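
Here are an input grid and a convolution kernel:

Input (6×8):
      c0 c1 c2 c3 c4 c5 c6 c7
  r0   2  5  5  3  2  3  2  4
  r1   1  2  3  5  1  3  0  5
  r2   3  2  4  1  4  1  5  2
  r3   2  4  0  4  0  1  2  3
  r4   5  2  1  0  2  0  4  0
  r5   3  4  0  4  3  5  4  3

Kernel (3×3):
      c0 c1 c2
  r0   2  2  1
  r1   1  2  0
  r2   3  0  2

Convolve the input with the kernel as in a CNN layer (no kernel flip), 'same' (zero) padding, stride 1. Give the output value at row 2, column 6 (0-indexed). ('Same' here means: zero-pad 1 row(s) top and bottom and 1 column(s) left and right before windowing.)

The receptive field on the zero-padded input at this output position is [3 0 5 / 1 5 2 / 1 2 3]. Elementwise product with the kernel and sum: 3·2 + 0·2 + 5·1 + 1·1 + 5·2 + 1·3 + 3·2.

31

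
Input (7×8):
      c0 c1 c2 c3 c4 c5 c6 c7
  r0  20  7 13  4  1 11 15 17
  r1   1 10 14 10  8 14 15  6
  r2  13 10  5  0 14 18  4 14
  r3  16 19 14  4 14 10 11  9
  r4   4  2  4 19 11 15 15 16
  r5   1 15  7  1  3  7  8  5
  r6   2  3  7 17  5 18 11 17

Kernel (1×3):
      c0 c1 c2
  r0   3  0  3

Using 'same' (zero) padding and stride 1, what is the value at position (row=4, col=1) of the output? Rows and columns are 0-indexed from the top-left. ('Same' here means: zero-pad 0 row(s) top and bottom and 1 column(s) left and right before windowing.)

24

The receptive field on the zero-padded input at this output position is [4 2 4]. Elementwise product with the kernel and sum: 4·3 + 4·3.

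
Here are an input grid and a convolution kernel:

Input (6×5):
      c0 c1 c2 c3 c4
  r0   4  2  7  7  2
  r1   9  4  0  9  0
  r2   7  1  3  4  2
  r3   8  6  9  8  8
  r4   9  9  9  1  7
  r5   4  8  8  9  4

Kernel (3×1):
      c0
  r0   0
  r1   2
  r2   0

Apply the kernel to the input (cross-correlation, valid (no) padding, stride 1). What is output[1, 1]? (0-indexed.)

2

The receptive field on the input at this output position is [4 / 1 / 6]. Elementwise product with the kernel and sum: 1·2.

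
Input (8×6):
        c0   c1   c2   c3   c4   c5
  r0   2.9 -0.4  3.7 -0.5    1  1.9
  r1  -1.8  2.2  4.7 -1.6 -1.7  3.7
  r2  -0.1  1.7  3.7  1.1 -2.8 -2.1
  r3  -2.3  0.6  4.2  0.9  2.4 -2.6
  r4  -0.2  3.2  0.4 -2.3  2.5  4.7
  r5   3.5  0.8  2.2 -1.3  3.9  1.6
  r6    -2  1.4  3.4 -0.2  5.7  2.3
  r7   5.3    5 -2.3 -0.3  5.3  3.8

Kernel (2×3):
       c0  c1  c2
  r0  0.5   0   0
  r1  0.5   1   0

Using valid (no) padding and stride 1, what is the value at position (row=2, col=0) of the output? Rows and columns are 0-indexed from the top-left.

The receptive field on the input at this output position is [-0.1 1.7 3.7 / -2.3 0.6 4.2]. Elementwise product with the kernel and sum: -0.1·0.5 + -2.3·0.5 + 0.6·1.

-0.6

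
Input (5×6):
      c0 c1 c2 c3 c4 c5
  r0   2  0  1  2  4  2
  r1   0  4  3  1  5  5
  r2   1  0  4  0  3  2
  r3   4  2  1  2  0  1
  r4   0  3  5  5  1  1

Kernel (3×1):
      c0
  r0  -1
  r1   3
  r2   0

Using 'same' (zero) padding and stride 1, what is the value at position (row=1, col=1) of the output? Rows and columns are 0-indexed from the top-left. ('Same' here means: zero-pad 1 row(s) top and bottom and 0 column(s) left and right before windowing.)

The receptive field on the zero-padded input at this output position is [0 / 4 / 0]. Elementwise product with the kernel and sum: 0·-1 + 4·3.

12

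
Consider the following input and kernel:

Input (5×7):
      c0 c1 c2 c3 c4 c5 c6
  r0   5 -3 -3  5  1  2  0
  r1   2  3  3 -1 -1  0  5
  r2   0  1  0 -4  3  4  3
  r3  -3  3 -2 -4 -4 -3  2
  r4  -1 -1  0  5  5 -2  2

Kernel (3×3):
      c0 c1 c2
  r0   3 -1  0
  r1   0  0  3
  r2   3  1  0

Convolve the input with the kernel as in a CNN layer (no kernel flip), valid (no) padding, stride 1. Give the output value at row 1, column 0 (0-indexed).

The receptive field on the input at this output position is [2 3 3 / 0 1 0 / -3 3 -2]. Elementwise product with the kernel and sum: 2·3 + 3·-1 + 0·3 + -3·3 + 3·1.

-3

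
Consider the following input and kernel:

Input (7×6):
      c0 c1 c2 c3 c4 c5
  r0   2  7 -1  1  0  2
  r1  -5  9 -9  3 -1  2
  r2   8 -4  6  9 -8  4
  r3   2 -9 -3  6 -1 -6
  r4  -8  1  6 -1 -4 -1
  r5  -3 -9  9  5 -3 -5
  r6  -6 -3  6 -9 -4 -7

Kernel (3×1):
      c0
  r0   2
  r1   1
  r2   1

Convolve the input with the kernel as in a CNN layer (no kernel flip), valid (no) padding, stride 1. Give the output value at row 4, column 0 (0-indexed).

-25

The receptive field on the input at this output position is [-8 / -3 / -6]. Elementwise product with the kernel and sum: -8·2 + -3·1 + -6·1.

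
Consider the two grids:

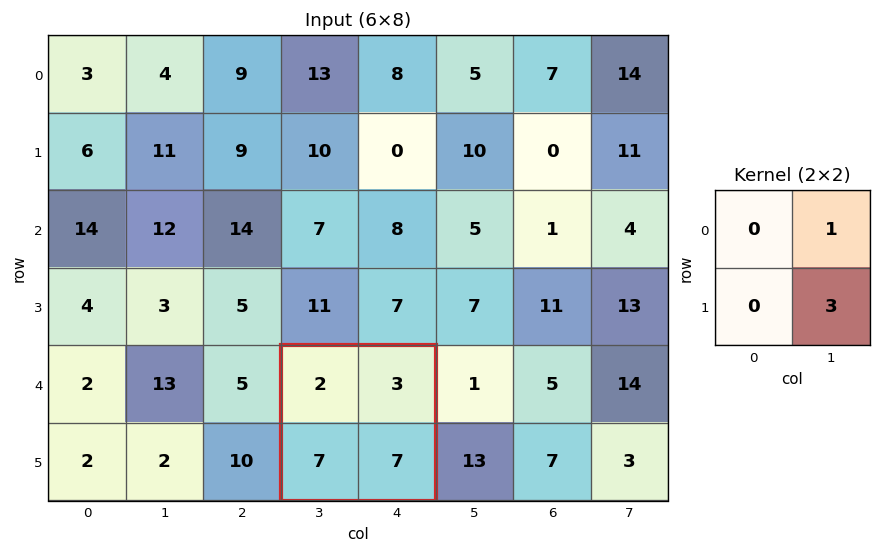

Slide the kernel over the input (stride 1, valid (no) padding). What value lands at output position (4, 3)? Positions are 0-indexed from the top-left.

24

The receptive field on the input at this output position is [2 3 / 7 7]. Elementwise product with the kernel and sum: 3·1 + 7·3.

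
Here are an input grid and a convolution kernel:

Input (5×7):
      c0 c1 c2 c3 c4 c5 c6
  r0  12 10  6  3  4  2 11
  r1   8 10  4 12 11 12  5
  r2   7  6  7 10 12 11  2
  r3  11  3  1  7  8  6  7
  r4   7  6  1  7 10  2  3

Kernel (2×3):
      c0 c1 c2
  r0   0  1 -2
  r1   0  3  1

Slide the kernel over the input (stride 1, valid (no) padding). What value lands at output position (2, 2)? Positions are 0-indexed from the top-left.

The receptive field on the input at this output position is [7 10 12 / 1 7 8]. Elementwise product with the kernel and sum: 10·1 + 12·-2 + 7·3 + 8·1.

15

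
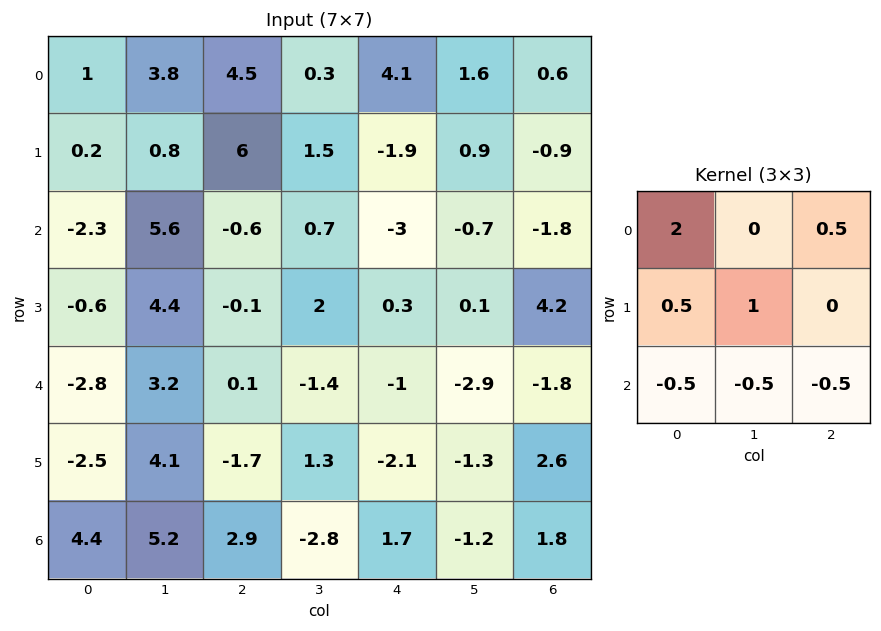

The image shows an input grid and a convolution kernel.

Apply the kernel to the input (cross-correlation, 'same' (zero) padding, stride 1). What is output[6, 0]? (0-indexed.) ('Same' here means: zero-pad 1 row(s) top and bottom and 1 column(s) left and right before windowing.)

6.45

The receptive field on the zero-padded input at this output position is [0 -2.5 4.1 / 0 4.4 5.2 / 0 0 0]. Elementwise product with the kernel and sum: 0·2 + 4.1·0.5 + 0·0.5 + 4.4·1 + 0·-0.5 + 0·-0.5 + 0·-0.5.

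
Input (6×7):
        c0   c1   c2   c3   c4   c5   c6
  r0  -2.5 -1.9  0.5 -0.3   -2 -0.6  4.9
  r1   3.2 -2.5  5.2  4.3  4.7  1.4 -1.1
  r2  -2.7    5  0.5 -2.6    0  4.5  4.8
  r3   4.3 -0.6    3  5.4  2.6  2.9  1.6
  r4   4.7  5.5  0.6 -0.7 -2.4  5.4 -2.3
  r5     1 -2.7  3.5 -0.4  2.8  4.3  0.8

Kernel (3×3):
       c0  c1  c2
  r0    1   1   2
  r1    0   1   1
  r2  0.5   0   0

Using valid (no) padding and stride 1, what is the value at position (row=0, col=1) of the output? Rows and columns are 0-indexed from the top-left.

The receptive field on the input at this output position is [-1.9 0.5 -0.3 / -2.5 5.2 4.3 / 5 0.5 -2.6]. Elementwise product with the kernel and sum: -1.9·1 + 0.5·1 + -0.3·2 + 5.2·1 + 4.3·1 + 5·0.5.

10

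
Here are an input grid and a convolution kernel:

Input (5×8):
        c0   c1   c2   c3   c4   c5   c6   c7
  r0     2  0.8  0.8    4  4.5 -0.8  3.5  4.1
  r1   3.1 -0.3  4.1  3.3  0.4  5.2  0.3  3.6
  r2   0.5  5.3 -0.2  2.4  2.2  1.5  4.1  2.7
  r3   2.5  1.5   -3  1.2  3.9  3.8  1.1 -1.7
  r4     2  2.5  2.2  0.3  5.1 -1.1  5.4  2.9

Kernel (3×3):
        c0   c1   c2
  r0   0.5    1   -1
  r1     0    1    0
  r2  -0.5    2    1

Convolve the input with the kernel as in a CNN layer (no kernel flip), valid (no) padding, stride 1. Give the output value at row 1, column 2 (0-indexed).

The receptive field on the input at this output position is [4.1 3.3 0.4 / -0.2 2.4 2.2 / -3 1.2 3.9]. Elementwise product with the kernel and sum: 4.1·0.5 + 3.3·1 + 0.4·-1 + 2.4·1 + -3·-0.5 + 1.2·2 + 3.9·1.

15.15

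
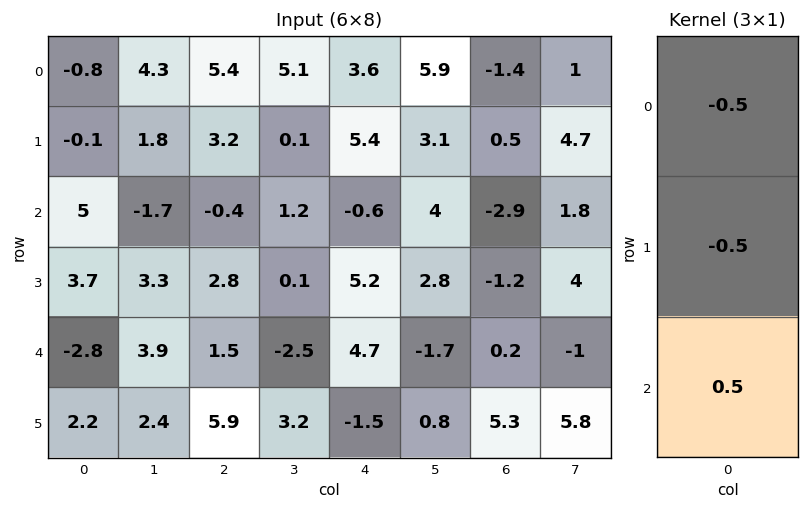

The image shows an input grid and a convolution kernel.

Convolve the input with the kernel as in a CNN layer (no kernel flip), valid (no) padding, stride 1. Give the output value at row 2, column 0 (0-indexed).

The receptive field on the input at this output position is [5 / 3.7 / -2.8]. Elementwise product with the kernel and sum: 5·-0.5 + 3.7·-0.5 + -2.8·0.5.

-5.75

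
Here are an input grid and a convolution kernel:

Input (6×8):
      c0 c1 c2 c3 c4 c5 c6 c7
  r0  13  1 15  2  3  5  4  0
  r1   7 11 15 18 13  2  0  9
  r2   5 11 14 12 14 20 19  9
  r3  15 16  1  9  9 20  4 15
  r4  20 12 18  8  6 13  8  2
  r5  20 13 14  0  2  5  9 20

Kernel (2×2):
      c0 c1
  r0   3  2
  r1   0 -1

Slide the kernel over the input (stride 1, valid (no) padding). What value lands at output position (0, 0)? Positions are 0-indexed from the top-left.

30

The receptive field on the input at this output position is [13 1 / 7 11]. Elementwise product with the kernel and sum: 13·3 + 1·2 + 11·-1.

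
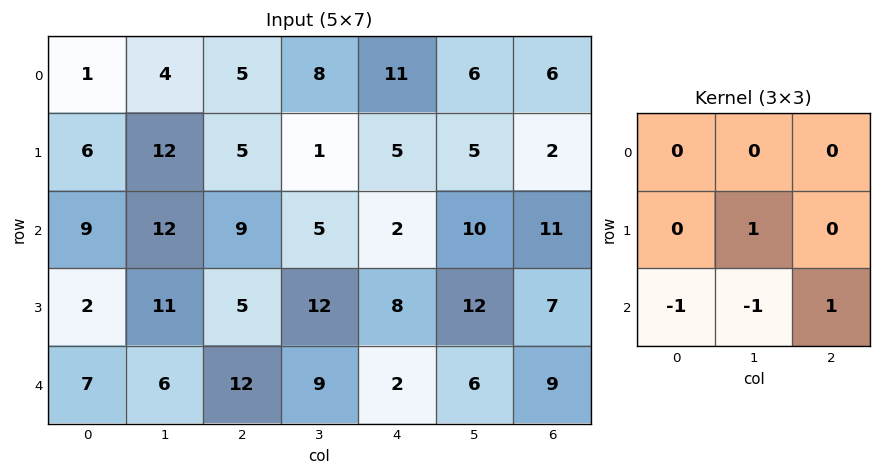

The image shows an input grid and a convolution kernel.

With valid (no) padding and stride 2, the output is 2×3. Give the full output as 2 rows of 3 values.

0 -11 4
10 -7 13

Output[0,0]: The receptive field on the input at this output position is [1 4 5 / 6 12 5 / 9 12 9]. Elementwise product with the kernel and sum: 12·1 + 9·-1 + 12·-1 + 9·1.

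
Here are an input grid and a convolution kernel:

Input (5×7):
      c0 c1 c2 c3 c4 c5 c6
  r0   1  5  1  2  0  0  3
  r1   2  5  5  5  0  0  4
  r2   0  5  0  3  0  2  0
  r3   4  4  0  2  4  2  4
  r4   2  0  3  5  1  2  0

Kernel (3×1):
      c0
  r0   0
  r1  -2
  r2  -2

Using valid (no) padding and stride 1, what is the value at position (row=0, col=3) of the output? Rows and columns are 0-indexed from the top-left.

The receptive field on the input at this output position is [2 / 5 / 3]. Elementwise product with the kernel and sum: 5·-2 + 3·-2.

-16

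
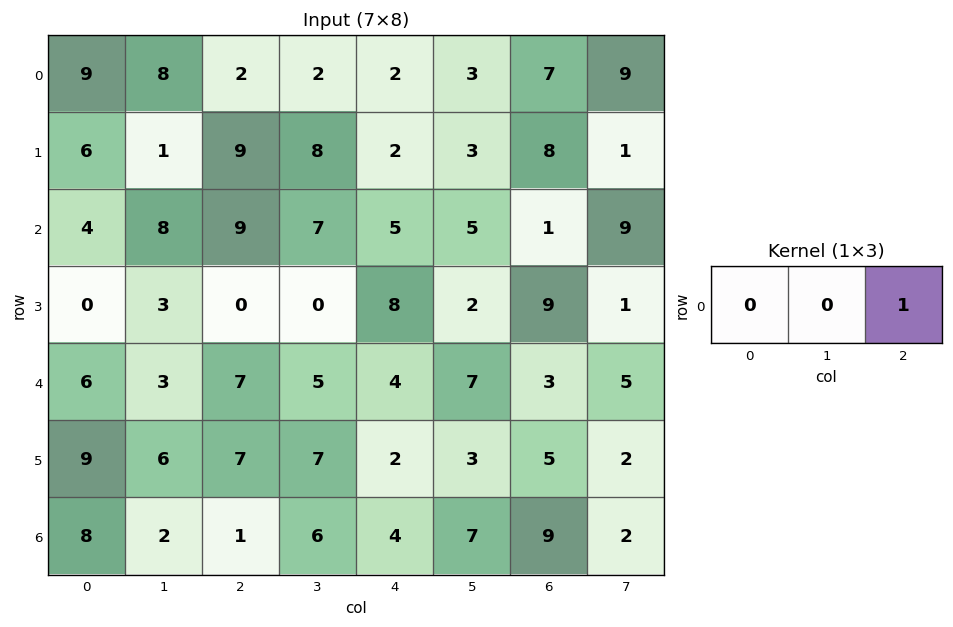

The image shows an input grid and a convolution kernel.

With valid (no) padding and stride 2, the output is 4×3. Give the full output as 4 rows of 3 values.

2 2 7
9 5 1
7 4 3
1 4 9

Output[0,0]: The receptive field on the input at this output position is [9 8 2]. Elementwise product with the kernel and sum: 2·1.
Output[0,1]: The receptive field on the input at this output position is [2 2 2]. Elementwise product with the kernel and sum: 2·1.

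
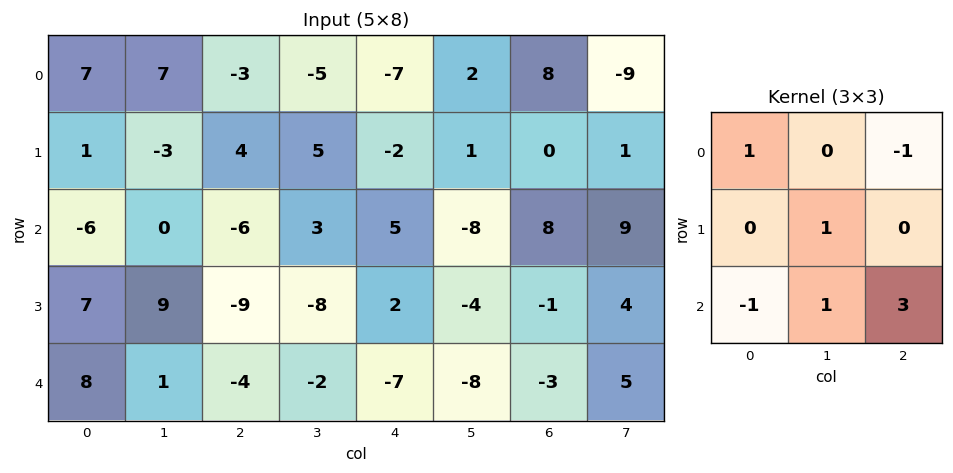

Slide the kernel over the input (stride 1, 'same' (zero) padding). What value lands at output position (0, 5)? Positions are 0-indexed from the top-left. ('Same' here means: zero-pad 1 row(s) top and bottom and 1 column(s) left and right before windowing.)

5

The receptive field on the zero-padded input at this output position is [0 0 0 / -7 2 8 / -2 1 0]. Elementwise product with the kernel and sum: 0·1 + 0·-1 + 2·1 + -2·-1 + 1·1 + 0·3.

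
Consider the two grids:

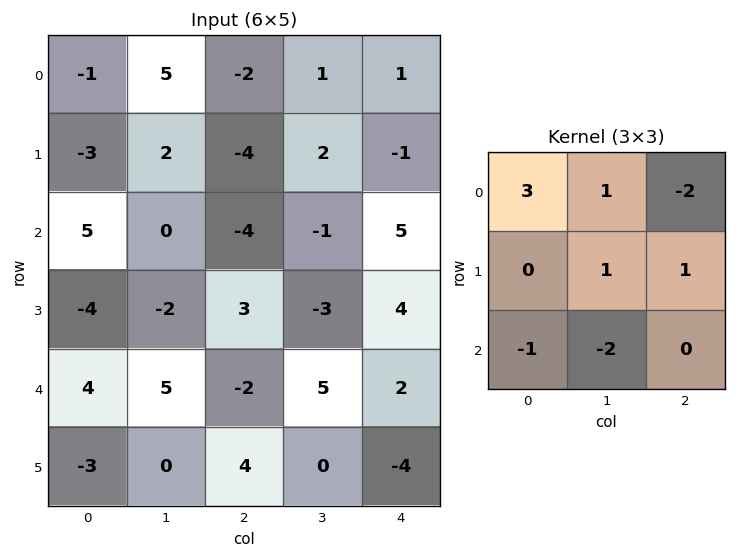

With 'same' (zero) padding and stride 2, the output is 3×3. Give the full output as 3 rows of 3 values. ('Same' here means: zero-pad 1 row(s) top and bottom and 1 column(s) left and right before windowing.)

Output[0,0]: The receptive field on the zero-padded input at this output position is [0 0 0 / 0 -1 5 / 0 -3 2]. Elementwise product with the kernel and sum: 0·3 + 0·1 + 0·-2 + -1·1 + 5·1 + 0·-1 + -3·-2.
Output[0,1]: The receptive field on the zero-padded input at this output position is [0 0 0 / 5 -2 1 / 2 -4 2]. Elementwise product with the kernel and sum: 0·3 + 0·1 + 0·-2 + -2·1 + 1·1 + 2·-1 + -4·-2.

10 5 1
6 -11 5
15 -2 5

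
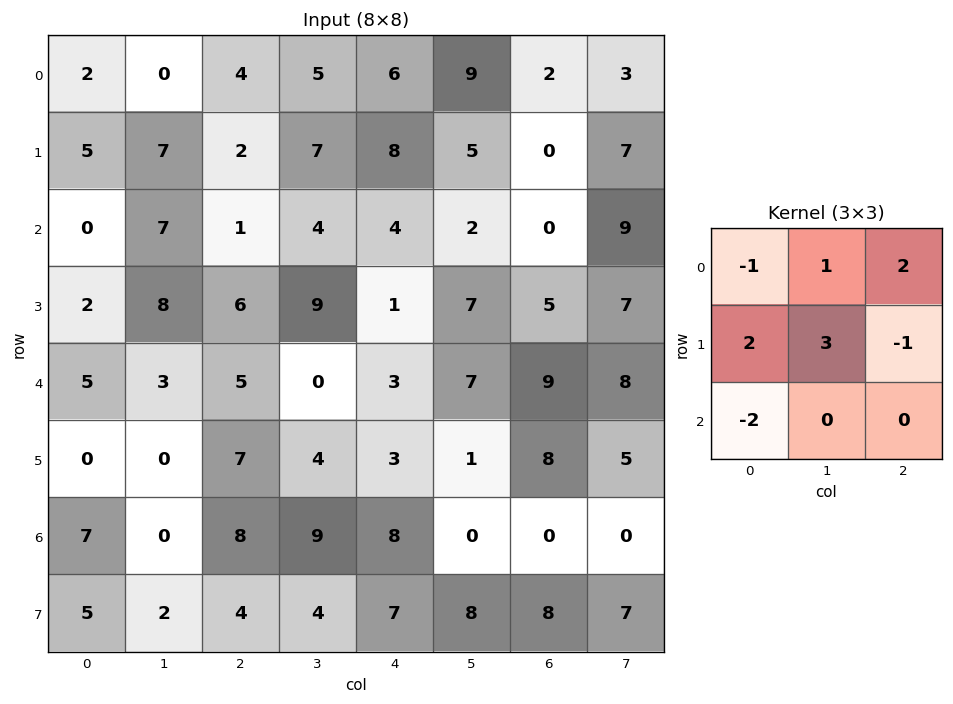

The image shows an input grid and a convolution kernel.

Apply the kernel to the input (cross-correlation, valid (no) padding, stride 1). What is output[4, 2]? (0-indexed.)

The receptive field on the input at this output position is [5 0 3 / 7 4 3 / 8 9 8]. Elementwise product with the kernel and sum: 5·-1 + 0·1 + 3·2 + 7·2 + 4·3 + 3·-1 + 8·-2.

8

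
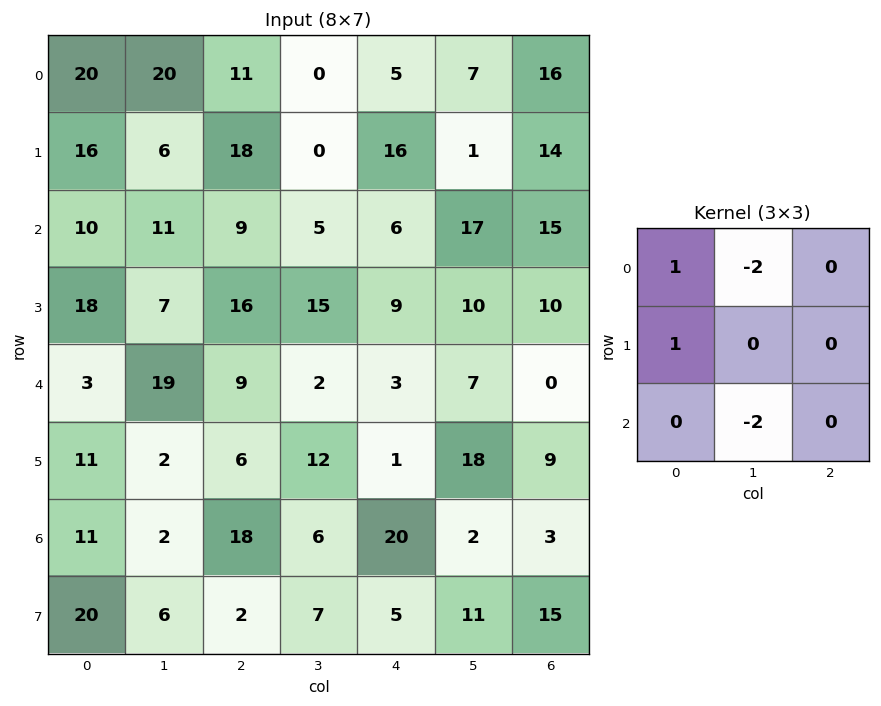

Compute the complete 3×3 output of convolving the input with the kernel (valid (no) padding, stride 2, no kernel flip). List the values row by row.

-26 19 -27
-32 11 -33
-28 -1 -14

Output[0,0]: The receptive field on the input at this output position is [20 20 11 / 16 6 18 / 10 11 9]. Elementwise product with the kernel and sum: 20·1 + 20·-2 + 16·1 + 11·-2.
Output[0,1]: The receptive field on the input at this output position is [11 0 5 / 18 0 16 / 9 5 6]. Elementwise product with the kernel and sum: 11·1 + 0·-2 + 18·1 + 5·-2.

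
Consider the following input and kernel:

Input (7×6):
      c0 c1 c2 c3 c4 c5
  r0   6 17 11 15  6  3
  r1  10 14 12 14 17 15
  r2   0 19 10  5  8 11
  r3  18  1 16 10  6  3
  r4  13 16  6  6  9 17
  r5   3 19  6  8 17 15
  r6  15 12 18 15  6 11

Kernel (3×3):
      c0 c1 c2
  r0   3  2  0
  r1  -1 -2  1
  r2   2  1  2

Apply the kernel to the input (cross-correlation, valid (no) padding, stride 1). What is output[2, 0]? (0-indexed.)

88

The receptive field on the input at this output position is [0 19 10 / 18 1 16 / 13 16 6]. Elementwise product with the kernel and sum: 0·3 + 19·2 + 18·-1 + 1·-2 + 16·1 + 13·2 + 16·1 + 6·2.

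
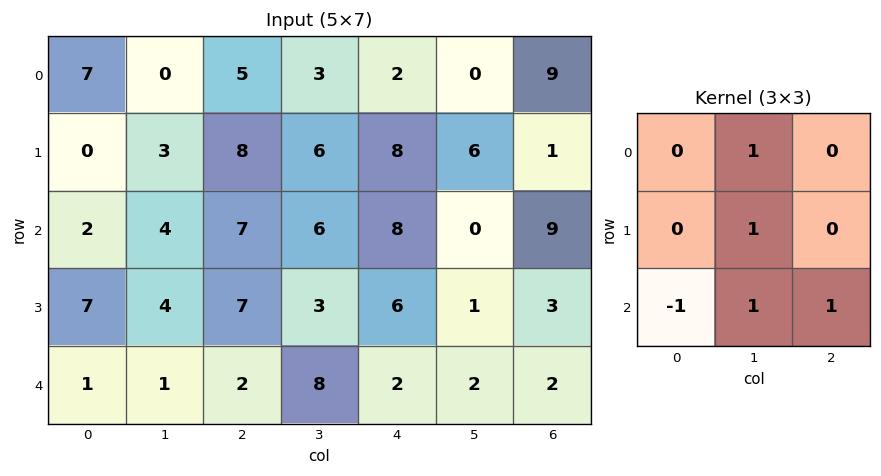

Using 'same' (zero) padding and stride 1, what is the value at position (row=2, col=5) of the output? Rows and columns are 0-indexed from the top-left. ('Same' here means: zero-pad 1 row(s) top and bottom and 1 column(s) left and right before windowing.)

4

The receptive field on the zero-padded input at this output position is [8 6 1 / 8 0 9 / 6 1 3]. Elementwise product with the kernel and sum: 6·1 + 0·1 + 6·-1 + 1·1 + 3·1.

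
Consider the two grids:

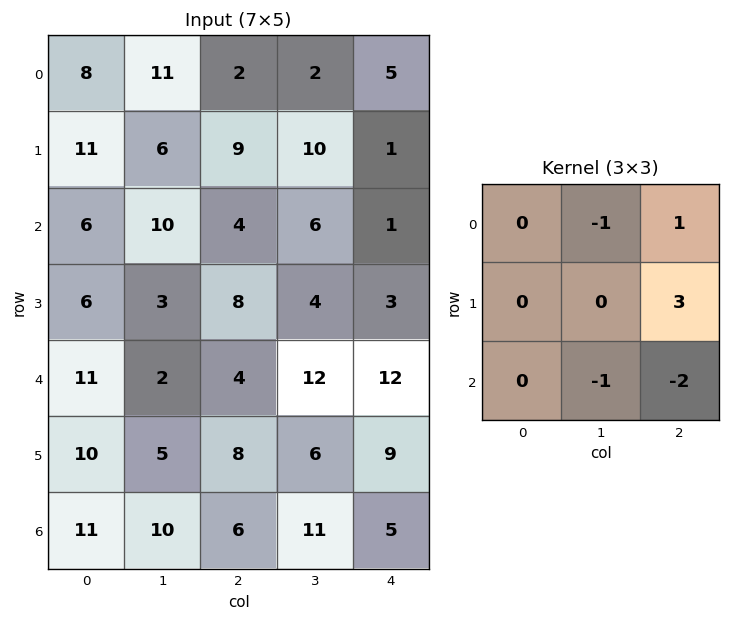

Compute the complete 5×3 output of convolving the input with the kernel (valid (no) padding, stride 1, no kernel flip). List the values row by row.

0 14 -2
-4 3 -16
8 -14 -32
-4 12 11
4 -2 6

Output[0,0]: The receptive field on the input at this output position is [8 11 2 / 11 6 9 / 6 10 4]. Elementwise product with the kernel and sum: 11·-1 + 2·1 + 9·3 + 10·-1 + 4·-2.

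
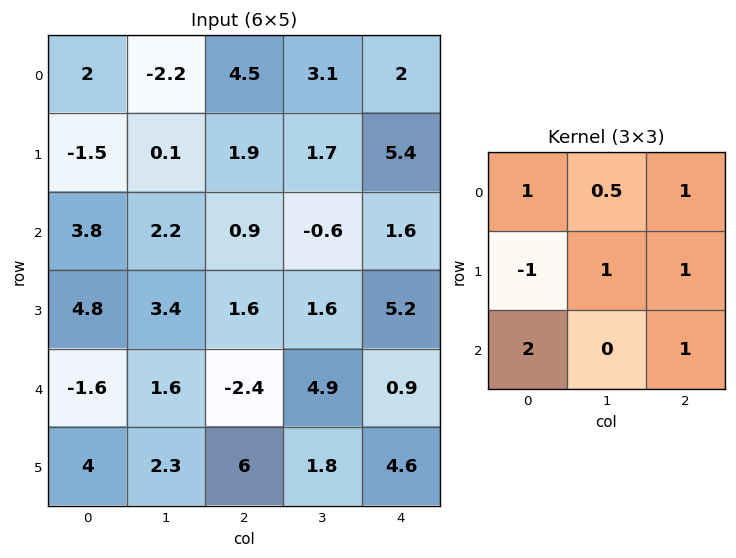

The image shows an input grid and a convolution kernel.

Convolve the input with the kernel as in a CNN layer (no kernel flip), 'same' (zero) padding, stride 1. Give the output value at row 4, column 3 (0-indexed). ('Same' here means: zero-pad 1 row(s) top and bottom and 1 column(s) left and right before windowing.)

The receptive field on the zero-padded input at this output position is [1.6 1.6 5.2 / -2.4 4.9 0.9 / 6 1.8 4.6]. Elementwise product with the kernel and sum: 1.6·1 + 1.6·0.5 + 5.2·1 + -2.4·-1 + 4.9·1 + 0.9·1 + 6·2 + 4.6·1.

32.4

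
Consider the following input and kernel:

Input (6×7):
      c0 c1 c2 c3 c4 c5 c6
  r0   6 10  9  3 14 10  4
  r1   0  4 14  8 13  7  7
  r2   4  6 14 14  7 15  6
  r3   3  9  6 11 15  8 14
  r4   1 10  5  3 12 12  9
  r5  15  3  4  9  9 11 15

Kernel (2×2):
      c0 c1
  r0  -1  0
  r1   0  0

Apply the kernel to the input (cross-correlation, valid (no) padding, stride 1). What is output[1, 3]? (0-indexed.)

The receptive field on the input at this output position is [8 13 / 14 7]. Elementwise product with the kernel and sum: 8·-1.

-8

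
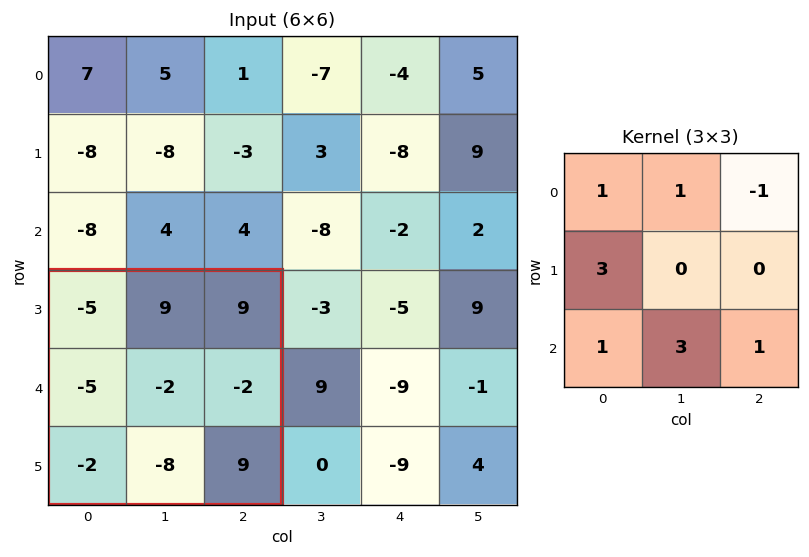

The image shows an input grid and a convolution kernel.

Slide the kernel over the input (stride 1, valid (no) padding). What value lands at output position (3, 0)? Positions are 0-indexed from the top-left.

-37

The receptive field on the input at this output position is [-5 9 9 / -5 -2 -2 / -2 -8 9]. Elementwise product with the kernel and sum: -5·1 + 9·1 + 9·-1 + -5·3 + -2·1 + -8·3 + 9·1.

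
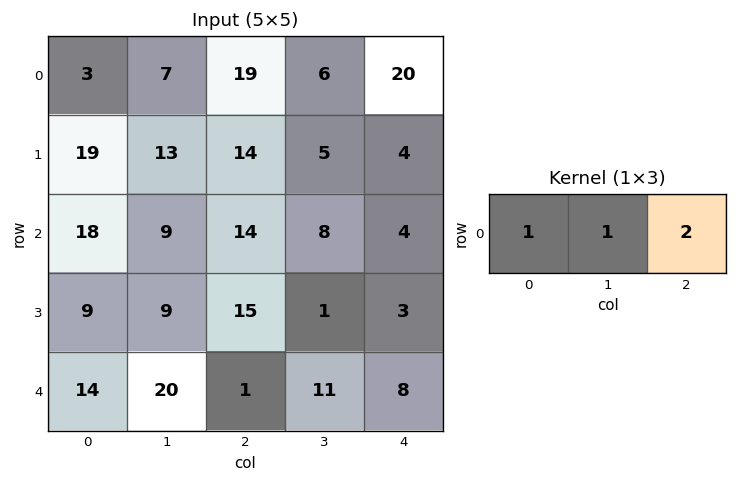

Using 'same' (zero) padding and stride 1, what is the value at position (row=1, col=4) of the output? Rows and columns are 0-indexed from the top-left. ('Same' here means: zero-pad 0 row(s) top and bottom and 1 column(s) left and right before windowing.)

The receptive field on the zero-padded input at this output position is [5 4 0]. Elementwise product with the kernel and sum: 5·1 + 4·1 + 0·2.

9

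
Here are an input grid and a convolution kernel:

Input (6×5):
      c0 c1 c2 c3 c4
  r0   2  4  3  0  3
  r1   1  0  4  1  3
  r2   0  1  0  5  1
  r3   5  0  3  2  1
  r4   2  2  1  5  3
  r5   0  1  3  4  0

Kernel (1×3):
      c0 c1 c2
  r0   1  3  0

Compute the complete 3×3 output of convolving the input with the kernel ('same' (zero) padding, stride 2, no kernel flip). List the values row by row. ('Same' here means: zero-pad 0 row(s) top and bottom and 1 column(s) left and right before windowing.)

6 13 9
0 1 8
6 5 14

Output[0,0]: The receptive field on the zero-padded input at this output position is [0 2 4]. Elementwise product with the kernel and sum: 0·1 + 2·3.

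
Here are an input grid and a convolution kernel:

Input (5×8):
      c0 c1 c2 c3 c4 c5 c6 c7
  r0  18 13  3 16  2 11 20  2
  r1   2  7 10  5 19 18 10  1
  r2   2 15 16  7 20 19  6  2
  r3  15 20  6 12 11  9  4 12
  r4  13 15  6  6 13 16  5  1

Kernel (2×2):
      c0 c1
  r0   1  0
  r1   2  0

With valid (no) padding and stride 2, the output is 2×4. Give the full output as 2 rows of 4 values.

Output[0,0]: The receptive field on the input at this output position is [18 13 / 2 7]. Elementwise product with the kernel and sum: 18·1 + 2·2.
Output[0,1]: The receptive field on the input at this output position is [3 16 / 10 5]. Elementwise product with the kernel and sum: 3·1 + 10·2.

22 23 40 40
32 28 42 14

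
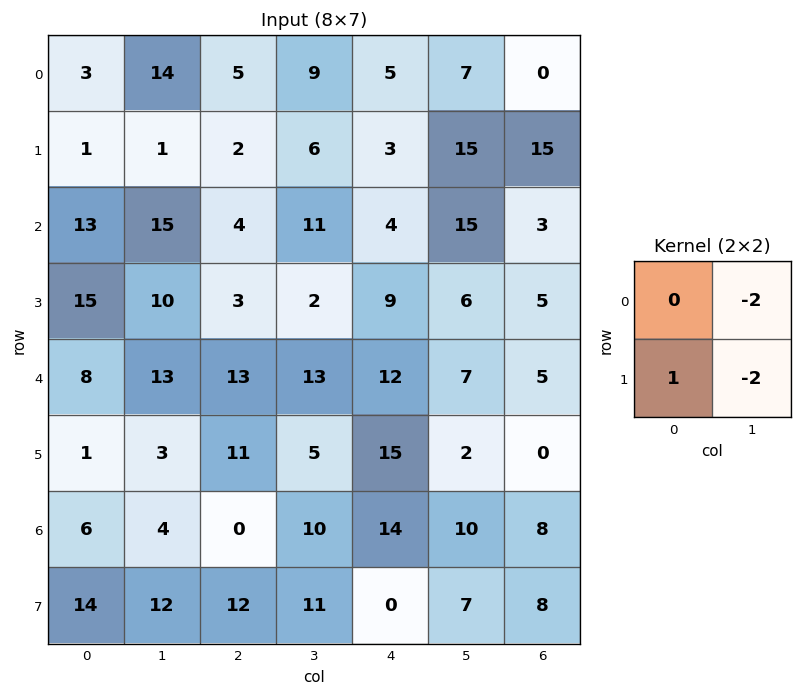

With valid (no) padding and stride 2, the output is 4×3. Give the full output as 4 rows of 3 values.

-29 -28 -41
-35 -23 -33
-31 -25 -3
-18 -30 -34

Output[0,0]: The receptive field on the input at this output position is [3 14 / 1 1]. Elementwise product with the kernel and sum: 14·-2 + 1·1 + 1·-2.
Output[0,1]: The receptive field on the input at this output position is [5 9 / 2 6]. Elementwise product with the kernel and sum: 9·-2 + 2·1 + 6·-2.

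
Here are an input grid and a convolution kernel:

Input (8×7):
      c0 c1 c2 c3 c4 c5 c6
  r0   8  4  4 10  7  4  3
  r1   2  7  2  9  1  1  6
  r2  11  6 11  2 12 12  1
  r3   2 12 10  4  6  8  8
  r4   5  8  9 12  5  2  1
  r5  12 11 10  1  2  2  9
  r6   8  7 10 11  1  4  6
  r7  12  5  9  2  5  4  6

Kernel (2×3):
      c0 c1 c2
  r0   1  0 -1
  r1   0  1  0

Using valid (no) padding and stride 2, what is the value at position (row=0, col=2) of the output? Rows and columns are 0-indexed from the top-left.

The receptive field on the input at this output position is [7 4 3 / 1 1 6]. Elementwise product with the kernel and sum: 7·1 + 3·-1 + 1·1.

5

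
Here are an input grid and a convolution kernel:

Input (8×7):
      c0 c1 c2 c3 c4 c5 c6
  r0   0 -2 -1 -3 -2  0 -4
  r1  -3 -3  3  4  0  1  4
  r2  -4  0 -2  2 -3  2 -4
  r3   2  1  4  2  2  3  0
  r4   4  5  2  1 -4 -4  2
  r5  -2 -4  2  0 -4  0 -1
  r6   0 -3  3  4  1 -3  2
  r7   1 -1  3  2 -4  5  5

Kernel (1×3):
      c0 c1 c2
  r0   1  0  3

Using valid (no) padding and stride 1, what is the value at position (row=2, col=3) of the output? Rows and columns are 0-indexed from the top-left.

8

The receptive field on the input at this output position is [2 -3 2]. Elementwise product with the kernel and sum: 2·1 + 2·3.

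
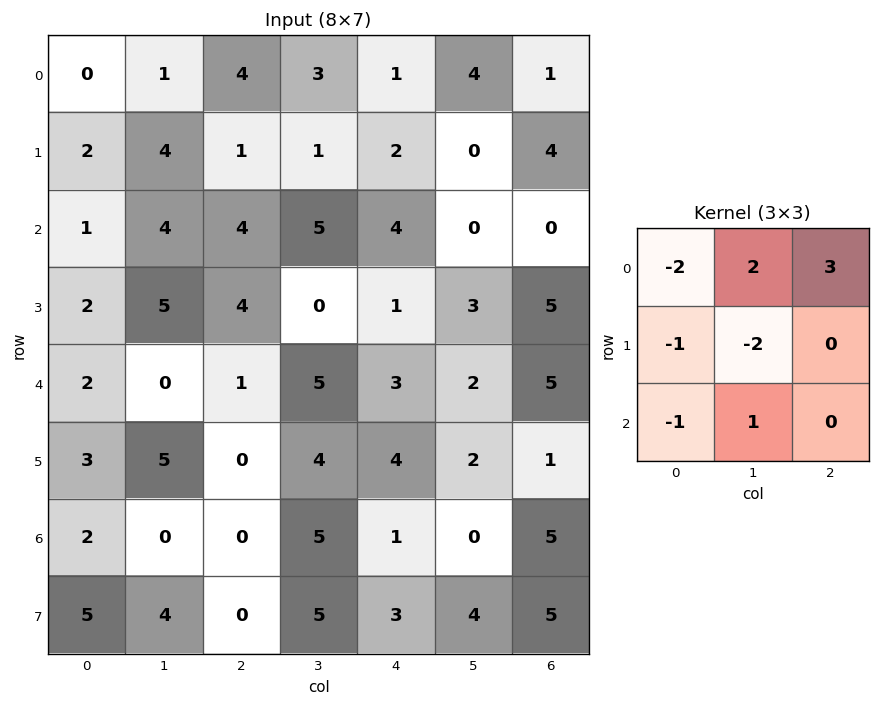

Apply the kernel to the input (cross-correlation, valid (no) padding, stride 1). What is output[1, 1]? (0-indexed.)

-16

The receptive field on the input at this output position is [4 1 1 / 4 4 5 / 5 4 0]. Elementwise product with the kernel and sum: 4·-2 + 1·2 + 1·3 + 4·-1 + 4·-2 + 5·-1 + 4·1.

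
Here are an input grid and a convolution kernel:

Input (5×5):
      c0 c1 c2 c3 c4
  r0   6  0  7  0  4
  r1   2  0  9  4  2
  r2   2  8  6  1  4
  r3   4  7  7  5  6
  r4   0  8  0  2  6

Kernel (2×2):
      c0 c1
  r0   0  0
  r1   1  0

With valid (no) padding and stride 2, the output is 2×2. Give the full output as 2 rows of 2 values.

2 9
4 7

Output[0,0]: The receptive field on the input at this output position is [6 0 / 2 0]. Elementwise product with the kernel and sum: 2·1.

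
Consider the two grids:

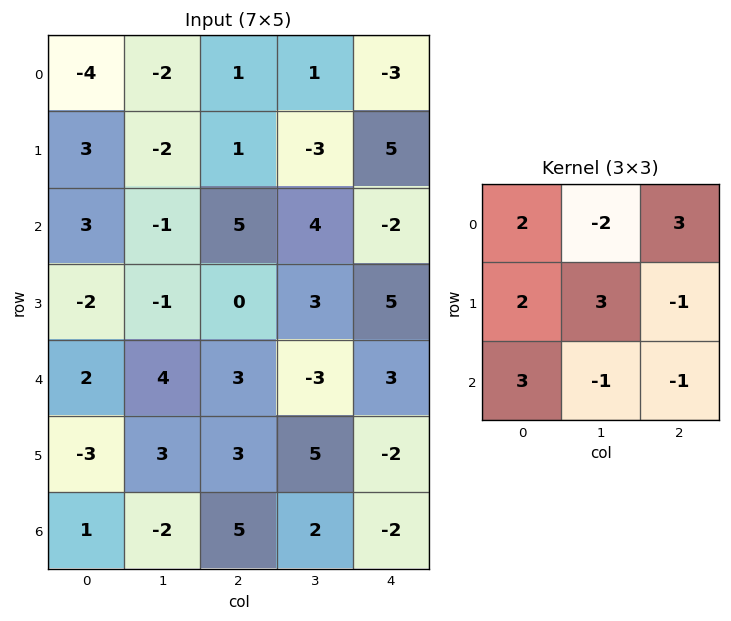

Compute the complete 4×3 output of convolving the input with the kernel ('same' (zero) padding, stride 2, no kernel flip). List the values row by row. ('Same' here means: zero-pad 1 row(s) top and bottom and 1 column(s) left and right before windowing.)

-11 -6 -21
1 -12 -10
3 28 16
20 24 12

Output[0,0]: The receptive field on the zero-padded input at this output position is [0 0 0 / 0 -4 -2 / 0 3 -2]. Elementwise product with the kernel and sum: 0·2 + 0·-2 + 0·3 + 0·2 + -4·3 + -2·-1 + 0·3 + 3·-1 + -2·-1.
Output[0,1]: The receptive field on the zero-padded input at this output position is [0 0 0 / -2 1 1 / -2 1 -3]. Elementwise product with the kernel and sum: 0·2 + 0·-2 + 0·3 + -2·2 + 1·3 + 1·-1 + -2·3 + 1·-1 + -3·-1.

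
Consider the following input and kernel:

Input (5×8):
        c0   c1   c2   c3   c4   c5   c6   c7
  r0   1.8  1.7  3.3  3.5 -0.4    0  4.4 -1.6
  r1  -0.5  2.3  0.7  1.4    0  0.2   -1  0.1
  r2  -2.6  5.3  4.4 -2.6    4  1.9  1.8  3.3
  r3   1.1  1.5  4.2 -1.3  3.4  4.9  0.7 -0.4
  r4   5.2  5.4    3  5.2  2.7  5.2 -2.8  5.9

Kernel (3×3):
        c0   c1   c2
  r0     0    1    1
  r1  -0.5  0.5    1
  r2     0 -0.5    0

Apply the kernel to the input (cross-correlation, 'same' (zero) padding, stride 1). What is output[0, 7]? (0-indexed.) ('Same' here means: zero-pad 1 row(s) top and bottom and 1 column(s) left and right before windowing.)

-3.05

The receptive field on the zero-padded input at this output position is [0 0 0 / 4.4 -1.6 0 / -1 0.1 0]. Elementwise product with the kernel and sum: 0·1 + 0·1 + 4.4·-0.5 + -1.6·0.5 + 0·1 + 0.1·-0.5.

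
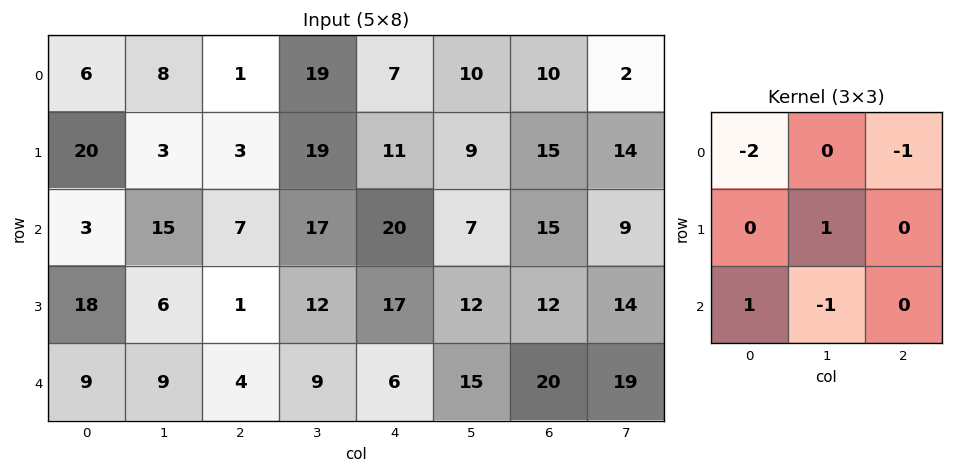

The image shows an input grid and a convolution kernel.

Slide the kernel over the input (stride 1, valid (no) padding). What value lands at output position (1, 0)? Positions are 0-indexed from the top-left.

The receptive field on the input at this output position is [20 3 3 / 3 15 7 / 18 6 1]. Elementwise product with the kernel and sum: 20·-2 + 3·-1 + 15·1 + 18·1 + 6·-1.

-16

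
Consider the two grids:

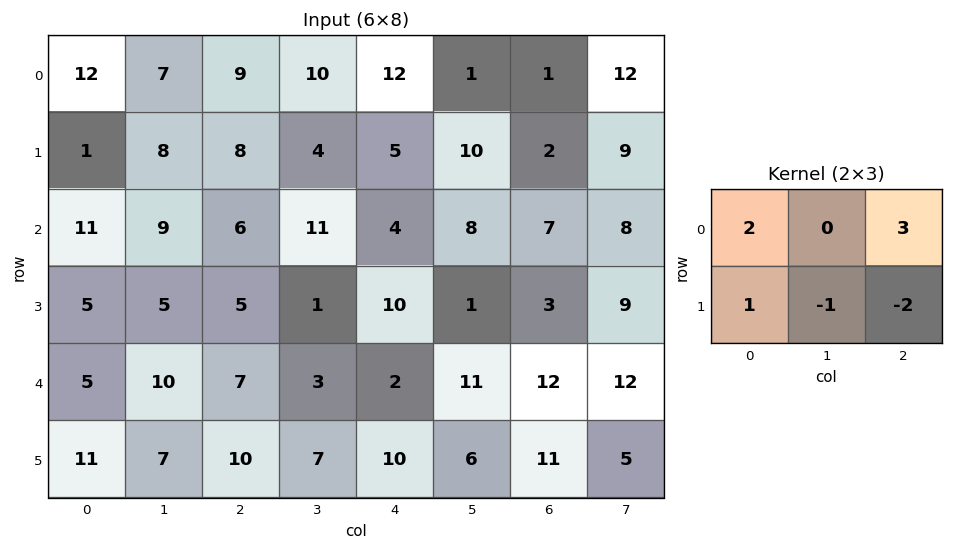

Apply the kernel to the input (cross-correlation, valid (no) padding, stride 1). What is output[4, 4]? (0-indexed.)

The receptive field on the input at this output position is [2 11 12 / 10 6 11]. Elementwise product with the kernel and sum: 2·2 + 12·3 + 10·1 + 6·-1 + 11·-2.

22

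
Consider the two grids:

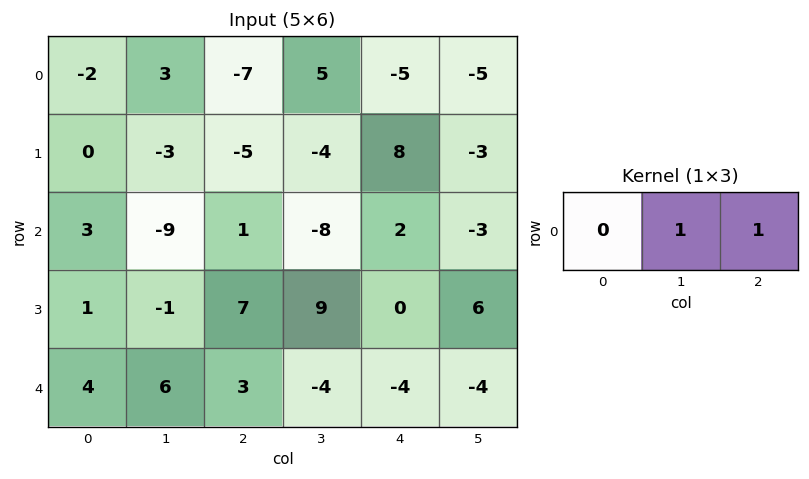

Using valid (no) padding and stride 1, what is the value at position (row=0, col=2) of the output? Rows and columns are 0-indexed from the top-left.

The receptive field on the input at this output position is [-7 5 -5]. Elementwise product with the kernel and sum: 5·1 + -5·1.

0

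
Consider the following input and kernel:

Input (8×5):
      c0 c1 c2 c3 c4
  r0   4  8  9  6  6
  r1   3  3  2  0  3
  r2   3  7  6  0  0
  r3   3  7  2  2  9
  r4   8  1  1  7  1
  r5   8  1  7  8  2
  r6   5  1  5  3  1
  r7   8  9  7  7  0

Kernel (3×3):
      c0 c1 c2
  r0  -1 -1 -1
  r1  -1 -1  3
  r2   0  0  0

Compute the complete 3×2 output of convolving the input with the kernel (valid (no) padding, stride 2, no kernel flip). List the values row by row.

Output[0,0]: The receptive field on the input at this output position is [4 8 9 / 3 3 2 / 3 7 6]. Elementwise product with the kernel and sum: 4·-1 + 8·-1 + 9·-1 + 3·-1 + 3·-1 + 2·3.
Output[0,1]: The receptive field on the input at this output position is [9 6 6 / 2 0 3 / 6 0 0]. Elementwise product with the kernel and sum: 9·-1 + 6·-1 + 6·-1 + 2·-1 + 0·-1 + 3·3.

-21 -14
-20 17
2 -18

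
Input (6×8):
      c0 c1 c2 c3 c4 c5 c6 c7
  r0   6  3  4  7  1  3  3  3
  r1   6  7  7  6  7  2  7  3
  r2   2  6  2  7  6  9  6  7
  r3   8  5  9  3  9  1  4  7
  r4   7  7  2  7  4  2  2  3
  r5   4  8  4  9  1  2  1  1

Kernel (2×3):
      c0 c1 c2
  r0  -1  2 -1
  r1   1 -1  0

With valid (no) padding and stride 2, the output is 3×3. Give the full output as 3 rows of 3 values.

-5 10 7
11 12 14
1 3 -3

Output[0,0]: The receptive field on the input at this output position is [6 3 4 / 6 7 7]. Elementwise product with the kernel and sum: 6·-1 + 3·2 + 4·-1 + 6·1 + 7·-1.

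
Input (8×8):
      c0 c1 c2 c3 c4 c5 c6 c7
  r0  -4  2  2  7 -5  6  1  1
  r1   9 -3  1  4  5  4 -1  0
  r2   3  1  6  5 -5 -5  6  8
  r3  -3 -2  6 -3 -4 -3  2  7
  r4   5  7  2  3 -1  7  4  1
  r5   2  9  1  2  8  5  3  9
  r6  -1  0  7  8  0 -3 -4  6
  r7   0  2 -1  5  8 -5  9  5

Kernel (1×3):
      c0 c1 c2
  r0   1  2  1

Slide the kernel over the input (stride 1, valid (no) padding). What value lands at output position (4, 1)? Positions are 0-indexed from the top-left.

The receptive field on the input at this output position is [7 2 3]. Elementwise product with the kernel and sum: 7·1 + 2·2 + 3·1.

14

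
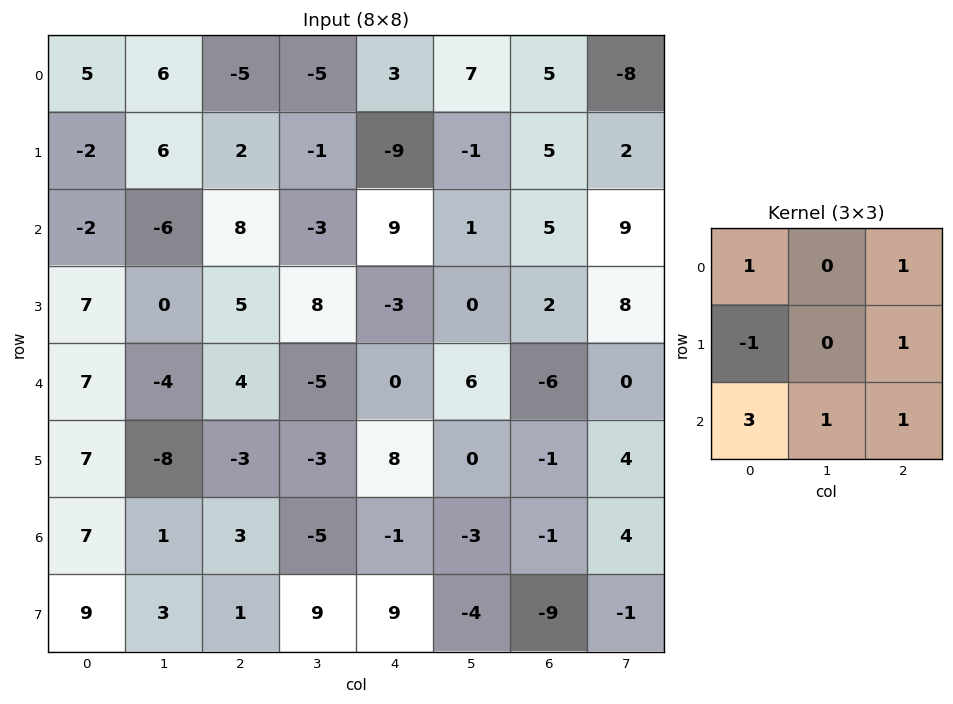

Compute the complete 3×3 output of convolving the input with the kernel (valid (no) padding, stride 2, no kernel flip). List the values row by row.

Output[0,0]: The receptive field on the input at this output position is [5 6 -5 / -2 6 2 / -2 -6 8]. Elementwise product with the kernel and sum: 5·1 + -5·1 + -2·-1 + 2·1 + -2·3 + -6·1 + 8·1.
Output[0,1]: The receptive field on the input at this output position is [-5 -5 3 / 2 -1 -9 / 8 -3 9]. Elementwise product with the kernel and sum: -5·1 + 3·1 + 2·-1 + -9·1 + 8·3 + -3·1 + 9·1.

0 17 55
25 16 19
26 18 -22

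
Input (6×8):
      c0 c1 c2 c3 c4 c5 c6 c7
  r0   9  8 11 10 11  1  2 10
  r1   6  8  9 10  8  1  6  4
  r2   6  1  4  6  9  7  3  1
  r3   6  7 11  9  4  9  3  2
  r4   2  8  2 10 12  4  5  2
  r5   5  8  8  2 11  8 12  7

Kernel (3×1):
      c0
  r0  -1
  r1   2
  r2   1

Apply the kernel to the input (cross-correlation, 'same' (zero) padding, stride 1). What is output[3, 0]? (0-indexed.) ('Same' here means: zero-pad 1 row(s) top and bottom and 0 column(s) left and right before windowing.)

The receptive field on the zero-padded input at this output position is [6 / 6 / 2]. Elementwise product with the kernel and sum: 6·-1 + 6·2 + 2·1.

8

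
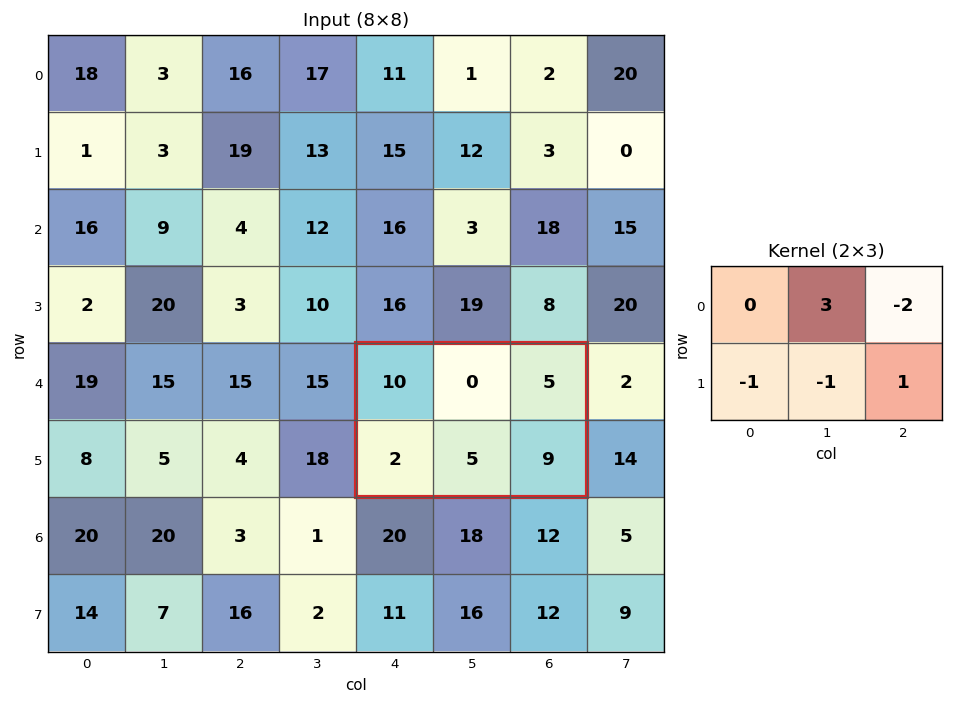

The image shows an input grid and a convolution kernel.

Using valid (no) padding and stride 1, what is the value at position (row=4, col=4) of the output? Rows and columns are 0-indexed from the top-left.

The receptive field on the input at this output position is [10 0 5 / 2 5 9]. Elementwise product with the kernel and sum: 0·3 + 5·-2 + 2·-1 + 5·-1 + 9·1.

-8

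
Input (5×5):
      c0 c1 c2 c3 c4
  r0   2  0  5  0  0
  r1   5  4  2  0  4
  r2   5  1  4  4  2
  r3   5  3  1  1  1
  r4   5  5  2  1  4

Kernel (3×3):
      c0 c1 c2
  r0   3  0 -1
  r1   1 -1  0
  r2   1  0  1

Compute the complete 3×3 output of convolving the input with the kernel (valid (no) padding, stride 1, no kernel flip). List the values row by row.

11 7 23
23 13 4
20 7 16

Output[0,0]: The receptive field on the input at this output position is [2 0 5 / 5 4 2 / 5 1 4]. Elementwise product with the kernel and sum: 2·3 + 5·-1 + 5·1 + 4·-1 + 5·1 + 4·1.
Output[0,1]: The receptive field on the input at this output position is [0 5 0 / 4 2 0 / 1 4 4]. Elementwise product with the kernel and sum: 0·3 + 0·-1 + 4·1 + 2·-1 + 1·1 + 4·1.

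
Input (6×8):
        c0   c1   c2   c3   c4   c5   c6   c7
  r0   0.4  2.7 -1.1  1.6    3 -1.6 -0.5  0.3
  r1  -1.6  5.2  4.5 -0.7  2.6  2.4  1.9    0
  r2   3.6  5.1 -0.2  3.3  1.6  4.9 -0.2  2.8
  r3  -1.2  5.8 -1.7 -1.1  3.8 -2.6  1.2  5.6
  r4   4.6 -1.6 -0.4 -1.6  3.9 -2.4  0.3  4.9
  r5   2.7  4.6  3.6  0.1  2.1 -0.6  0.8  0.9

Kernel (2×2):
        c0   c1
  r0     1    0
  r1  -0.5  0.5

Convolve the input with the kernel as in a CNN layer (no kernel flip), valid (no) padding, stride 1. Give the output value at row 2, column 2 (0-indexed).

0.1

The receptive field on the input at this output position is [-0.2 3.3 / -1.7 -1.1]. Elementwise product with the kernel and sum: -0.2·1 + -1.7·-0.5 + -1.1·0.5.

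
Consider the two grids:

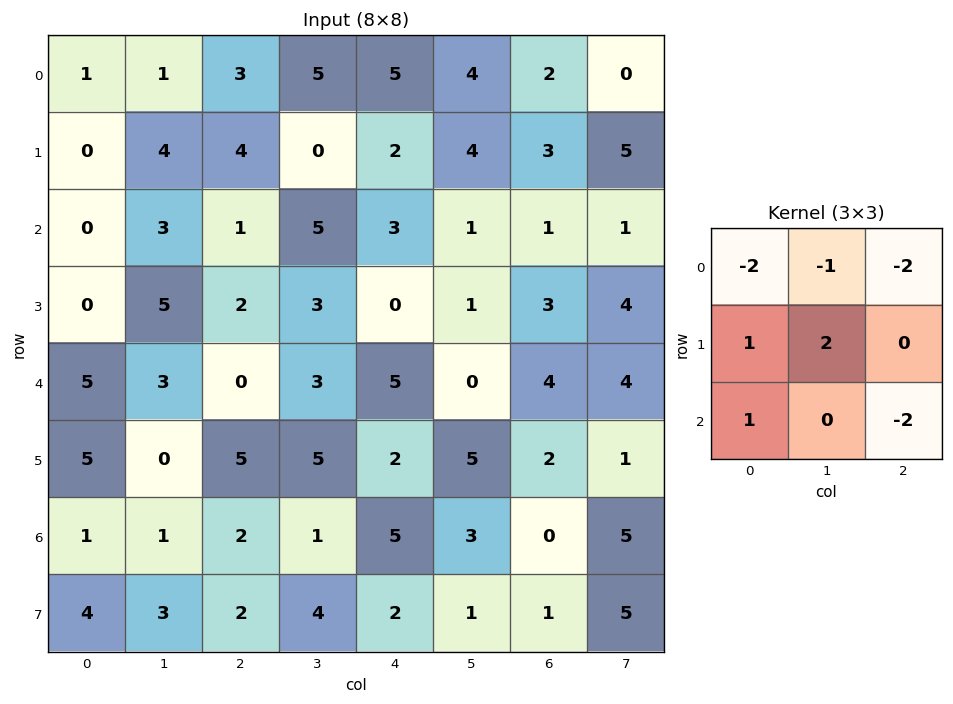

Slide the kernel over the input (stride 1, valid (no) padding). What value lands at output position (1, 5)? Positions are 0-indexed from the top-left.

-25

The receptive field on the input at this output position is [4 3 5 / 1 1 1 / 1 3 4]. Elementwise product with the kernel and sum: 4·-2 + 3·-1 + 5·-2 + 1·1 + 1·2 + 1·1 + 4·-2.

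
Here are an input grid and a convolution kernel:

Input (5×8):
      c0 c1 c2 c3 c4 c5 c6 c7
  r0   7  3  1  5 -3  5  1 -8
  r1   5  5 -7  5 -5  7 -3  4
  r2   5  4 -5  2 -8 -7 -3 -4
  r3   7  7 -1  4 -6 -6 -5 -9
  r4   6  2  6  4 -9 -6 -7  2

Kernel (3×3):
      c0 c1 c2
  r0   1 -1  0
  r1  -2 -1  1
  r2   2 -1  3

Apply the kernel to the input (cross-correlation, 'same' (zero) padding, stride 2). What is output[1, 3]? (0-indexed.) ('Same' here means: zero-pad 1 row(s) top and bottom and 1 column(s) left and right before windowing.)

The receptive field on the zero-padded input at this output position is [7 -3 4 / -7 -3 -4 / -6 -5 -9]. Elementwise product with the kernel and sum: 7·1 + -3·-1 + -7·-2 + -3·-1 + -4·1 + -6·2 + -5·-1 + -9·3.

-11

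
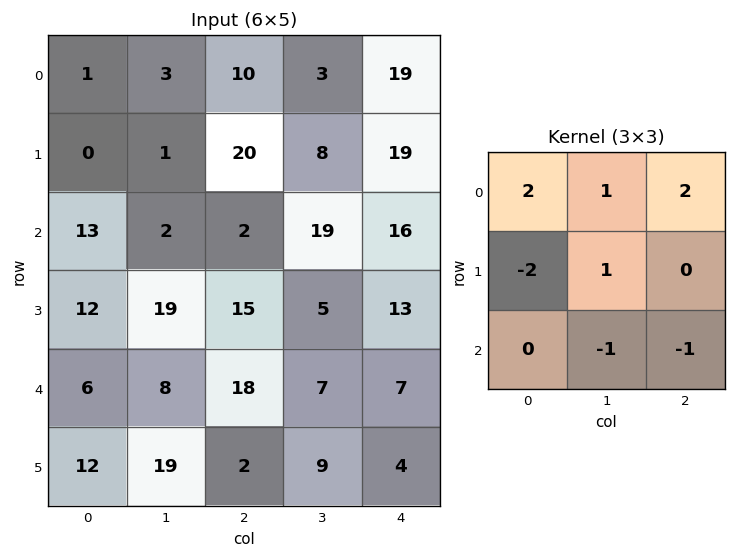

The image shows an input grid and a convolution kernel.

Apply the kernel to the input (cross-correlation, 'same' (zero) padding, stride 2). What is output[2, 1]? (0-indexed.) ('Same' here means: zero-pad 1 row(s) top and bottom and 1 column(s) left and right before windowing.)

54

The receptive field on the zero-padded input at this output position is [19 15 5 / 8 18 7 / 19 2 9]. Elementwise product with the kernel and sum: 19·2 + 15·1 + 5·2 + 8·-2 + 18·1 + 2·-1 + 9·-1.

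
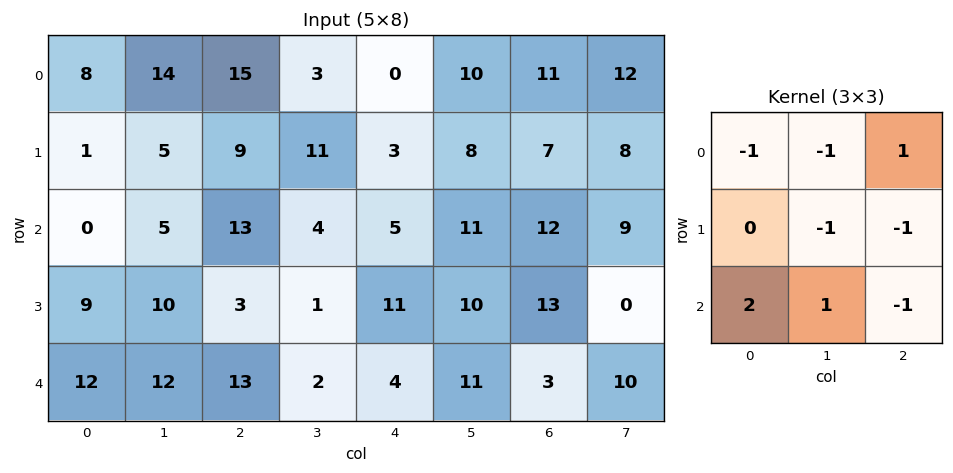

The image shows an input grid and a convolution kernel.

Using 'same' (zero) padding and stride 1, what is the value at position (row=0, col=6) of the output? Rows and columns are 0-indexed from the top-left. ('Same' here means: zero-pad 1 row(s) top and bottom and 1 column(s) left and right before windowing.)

The receptive field on the zero-padded input at this output position is [0 0 0 / 10 11 12 / 8 7 8]. Elementwise product with the kernel and sum: 0·-1 + 0·-1 + 0·1 + 11·-1 + 12·-1 + 8·2 + 7·1 + 8·-1.

-8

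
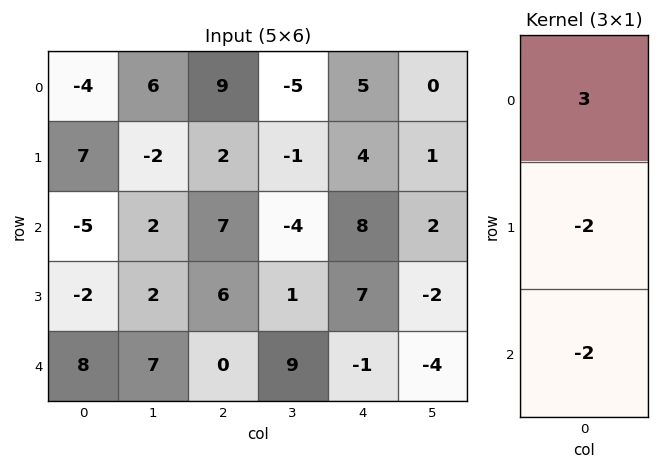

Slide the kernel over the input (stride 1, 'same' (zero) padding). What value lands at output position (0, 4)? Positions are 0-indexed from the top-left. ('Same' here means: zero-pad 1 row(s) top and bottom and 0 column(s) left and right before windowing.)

The receptive field on the zero-padded input at this output position is [0 / 5 / 4]. Elementwise product with the kernel and sum: 0·3 + 5·-2 + 4·-2.

-18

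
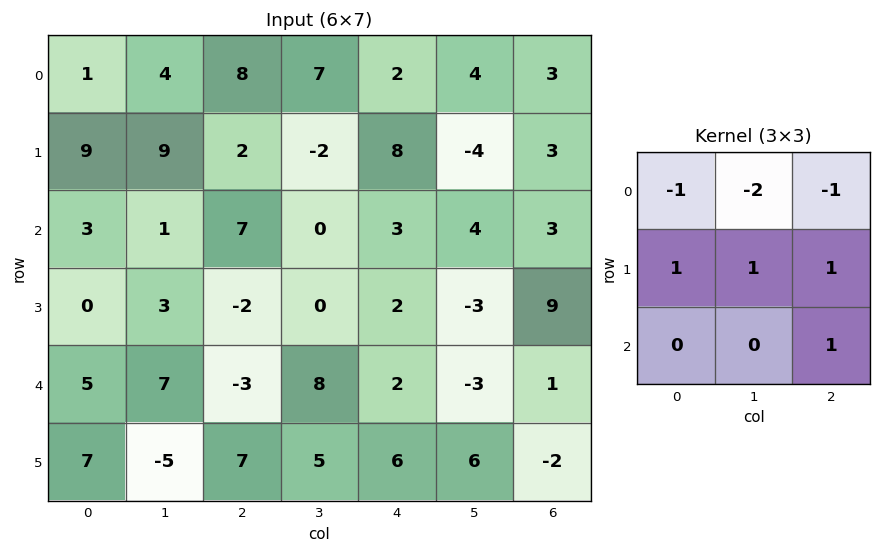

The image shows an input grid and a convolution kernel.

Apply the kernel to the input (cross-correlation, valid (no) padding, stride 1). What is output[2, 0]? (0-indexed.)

The receptive field on the input at this output position is [3 1 7 / 0 3 -2 / 5 7 -3]. Elementwise product with the kernel and sum: 3·-1 + 1·-2 + 7·-1 + 0·1 + 3·1 + -2·1 + -3·1.

-14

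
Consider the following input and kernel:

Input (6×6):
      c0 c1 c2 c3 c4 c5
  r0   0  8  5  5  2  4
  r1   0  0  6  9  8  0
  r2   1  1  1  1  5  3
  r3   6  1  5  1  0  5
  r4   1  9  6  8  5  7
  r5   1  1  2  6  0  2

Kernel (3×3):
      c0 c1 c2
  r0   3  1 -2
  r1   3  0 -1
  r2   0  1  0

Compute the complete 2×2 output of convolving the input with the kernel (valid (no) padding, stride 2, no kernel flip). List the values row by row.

-7 27
24 17

Output[0,0]: The receptive field on the input at this output position is [0 8 5 / 0 0 6 / 1 1 1]. Elementwise product with the kernel and sum: 0·3 + 8·1 + 5·-2 + 0·3 + 6·-1 + 1·1.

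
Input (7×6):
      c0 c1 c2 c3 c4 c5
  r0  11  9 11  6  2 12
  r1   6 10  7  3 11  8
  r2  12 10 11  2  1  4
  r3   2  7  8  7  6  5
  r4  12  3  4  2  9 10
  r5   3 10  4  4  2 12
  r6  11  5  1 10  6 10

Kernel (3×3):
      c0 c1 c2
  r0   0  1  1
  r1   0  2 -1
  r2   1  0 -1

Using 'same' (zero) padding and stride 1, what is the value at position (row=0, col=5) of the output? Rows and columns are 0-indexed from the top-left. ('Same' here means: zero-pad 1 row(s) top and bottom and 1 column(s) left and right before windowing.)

The receptive field on the zero-padded input at this output position is [0 0 0 / 2 12 0 / 11 8 0]. Elementwise product with the kernel and sum: 0·1 + 0·1 + 12·2 + 0·-1 + 11·1 + 0·-1.

35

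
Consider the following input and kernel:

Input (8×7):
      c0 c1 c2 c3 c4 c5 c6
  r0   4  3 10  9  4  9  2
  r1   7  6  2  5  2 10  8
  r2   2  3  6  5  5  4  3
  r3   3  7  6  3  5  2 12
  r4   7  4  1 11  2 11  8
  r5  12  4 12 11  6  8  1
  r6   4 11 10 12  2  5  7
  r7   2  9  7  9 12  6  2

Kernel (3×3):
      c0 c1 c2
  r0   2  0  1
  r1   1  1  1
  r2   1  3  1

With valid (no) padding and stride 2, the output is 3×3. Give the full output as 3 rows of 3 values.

50 59 50
46 67 75
90 81 51

Output[0,0]: The receptive field on the input at this output position is [4 3 10 / 7 6 2 / 2 3 6]. Elementwise product with the kernel and sum: 4·2 + 10·1 + 7·1 + 6·1 + 2·1 + 2·1 + 3·3 + 6·1.
Output[0,1]: The receptive field on the input at this output position is [10 9 4 / 2 5 2 / 6 5 5]. Elementwise product with the kernel and sum: 10·2 + 4·1 + 2·1 + 5·1 + 2·1 + 6·1 + 5·3 + 5·1.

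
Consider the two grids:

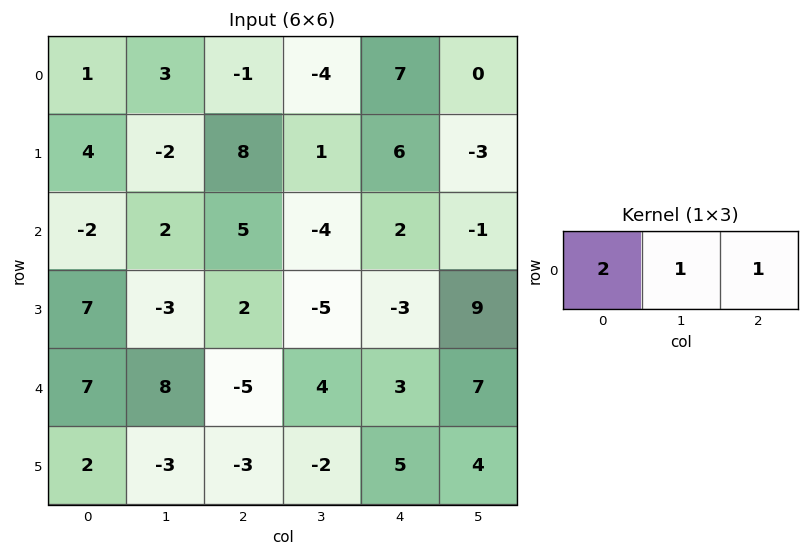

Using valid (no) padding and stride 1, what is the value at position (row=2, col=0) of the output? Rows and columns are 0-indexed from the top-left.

The receptive field on the input at this output position is [-2 2 5]. Elementwise product with the kernel and sum: -2·2 + 2·1 + 5·1.

3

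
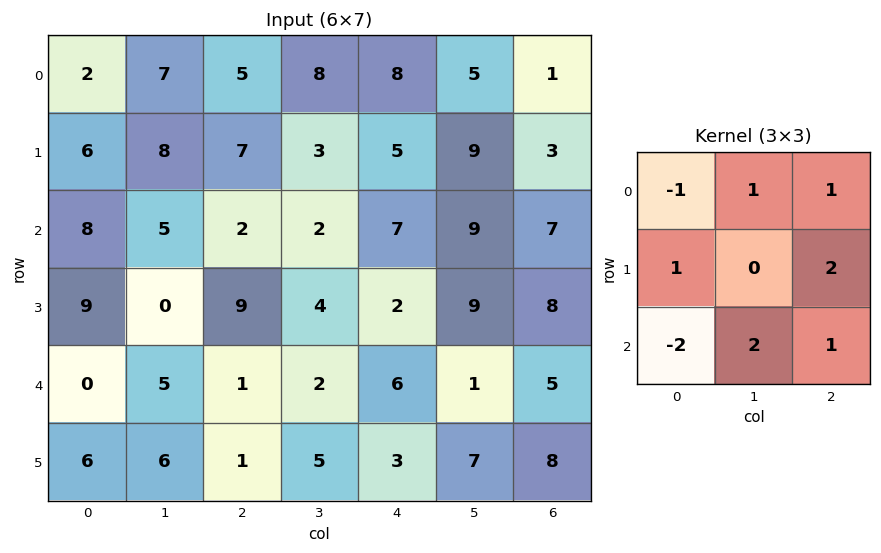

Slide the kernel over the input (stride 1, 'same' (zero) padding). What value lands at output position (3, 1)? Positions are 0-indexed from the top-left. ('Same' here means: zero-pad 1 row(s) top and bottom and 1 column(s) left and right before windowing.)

The receptive field on the zero-padded input at this output position is [8 5 2 / 9 0 9 / 0 5 1]. Elementwise product with the kernel and sum: 8·-1 + 5·1 + 2·1 + 9·1 + 9·2 + 0·-2 + 5·2 + 1·1.

37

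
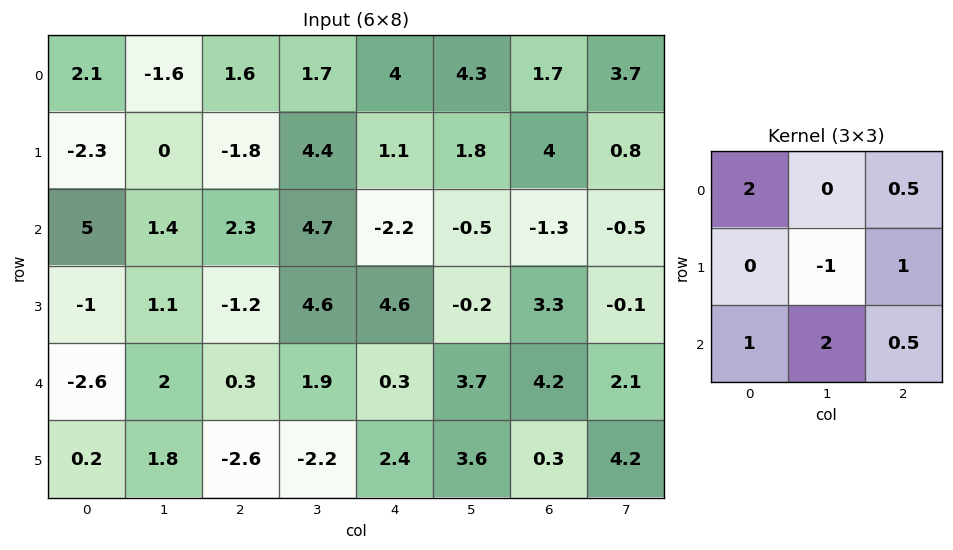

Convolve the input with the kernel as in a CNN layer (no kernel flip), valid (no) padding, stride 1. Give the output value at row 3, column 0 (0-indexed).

The receptive field on the input at this output position is [-1 1.1 -1.2 / -2.6 2 0.3 / 0.2 1.8 -2.6]. Elementwise product with the kernel and sum: -1·2 + -1.2·0.5 + 2·-1 + 0.3·1 + 0.2·1 + 1.8·2 + -2.6·0.5.

-1.8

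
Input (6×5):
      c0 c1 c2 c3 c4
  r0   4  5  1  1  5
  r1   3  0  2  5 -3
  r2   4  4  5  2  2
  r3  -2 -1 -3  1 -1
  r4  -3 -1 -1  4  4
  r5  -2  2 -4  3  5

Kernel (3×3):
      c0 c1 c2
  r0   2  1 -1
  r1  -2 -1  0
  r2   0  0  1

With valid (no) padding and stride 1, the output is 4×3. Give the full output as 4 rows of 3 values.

11 10 -9
-11 -15 -1
11 20 19
1 0 -1

Output[0,0]: The receptive field on the input at this output position is [4 5 1 / 3 0 2 / 4 4 5]. Elementwise product with the kernel and sum: 4·2 + 5·1 + 1·-1 + 3·-2 + 0·-1 + 5·1.
Output[0,1]: The receptive field on the input at this output position is [5 1 1 / 0 2 5 / 4 5 2]. Elementwise product with the kernel and sum: 5·2 + 1·1 + 1·-1 + 0·-2 + 2·-1 + 2·1.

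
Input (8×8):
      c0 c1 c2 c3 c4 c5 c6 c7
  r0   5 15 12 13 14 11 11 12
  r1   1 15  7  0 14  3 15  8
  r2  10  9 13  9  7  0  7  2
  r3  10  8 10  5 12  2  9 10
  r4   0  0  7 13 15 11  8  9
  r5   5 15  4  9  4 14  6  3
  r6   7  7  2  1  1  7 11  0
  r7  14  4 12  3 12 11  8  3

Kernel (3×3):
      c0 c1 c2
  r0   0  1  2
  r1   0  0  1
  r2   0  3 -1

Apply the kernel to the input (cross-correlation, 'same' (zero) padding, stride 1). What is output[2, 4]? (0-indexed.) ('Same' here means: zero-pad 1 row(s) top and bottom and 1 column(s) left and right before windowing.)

The receptive field on the zero-padded input at this output position is [0 14 3 / 9 7 0 / 5 12 2]. Elementwise product with the kernel and sum: 14·1 + 3·2 + 0·1 + 12·3 + 2·-1.

54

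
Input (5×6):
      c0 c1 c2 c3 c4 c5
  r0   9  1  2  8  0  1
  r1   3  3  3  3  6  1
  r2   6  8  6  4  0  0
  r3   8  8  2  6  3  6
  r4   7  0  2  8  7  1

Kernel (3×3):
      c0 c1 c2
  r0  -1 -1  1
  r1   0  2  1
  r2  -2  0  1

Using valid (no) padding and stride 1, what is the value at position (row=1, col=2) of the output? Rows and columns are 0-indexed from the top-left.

The receptive field on the input at this output position is [3 3 6 / 6 4 0 / 2 6 3]. Elementwise product with the kernel and sum: 3·-1 + 3·-1 + 6·1 + 4·2 + 0·1 + 2·-2 + 3·1.

7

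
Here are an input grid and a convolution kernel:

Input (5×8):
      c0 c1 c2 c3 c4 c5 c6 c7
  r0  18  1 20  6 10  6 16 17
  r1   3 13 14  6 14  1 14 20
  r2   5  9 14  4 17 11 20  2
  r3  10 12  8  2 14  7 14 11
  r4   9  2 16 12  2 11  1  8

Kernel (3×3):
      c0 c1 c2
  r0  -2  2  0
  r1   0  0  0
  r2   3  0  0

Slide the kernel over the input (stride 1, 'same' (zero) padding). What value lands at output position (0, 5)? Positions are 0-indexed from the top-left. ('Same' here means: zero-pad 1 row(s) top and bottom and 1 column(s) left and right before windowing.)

42

The receptive field on the zero-padded input at this output position is [0 0 0 / 10 6 16 / 14 1 14]. Elementwise product with the kernel and sum: 0·-2 + 0·2 + 14·3.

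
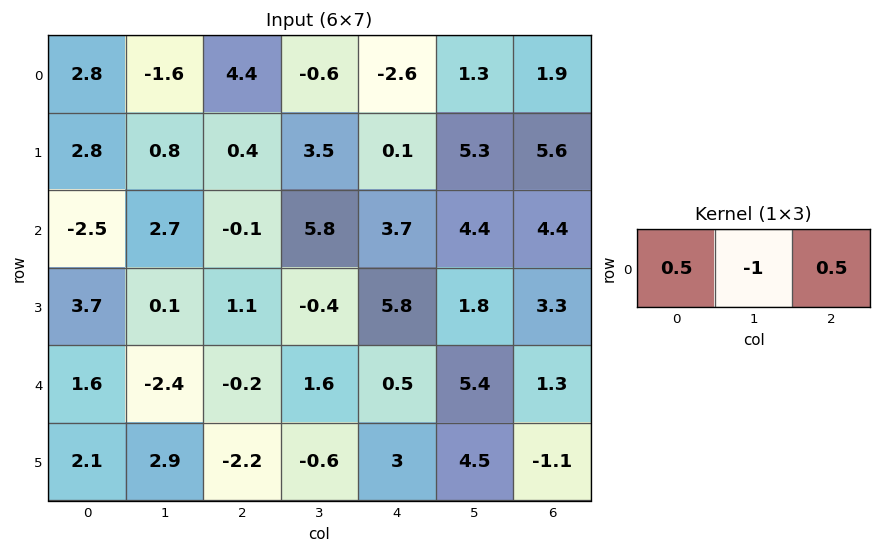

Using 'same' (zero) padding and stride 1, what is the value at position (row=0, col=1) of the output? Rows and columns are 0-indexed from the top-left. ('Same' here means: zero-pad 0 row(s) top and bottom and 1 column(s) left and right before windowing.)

The receptive field on the zero-padded input at this output position is [2.8 -1.6 4.4]. Elementwise product with the kernel and sum: 2.8·0.5 + -1.6·-1 + 4.4·0.5.

5.2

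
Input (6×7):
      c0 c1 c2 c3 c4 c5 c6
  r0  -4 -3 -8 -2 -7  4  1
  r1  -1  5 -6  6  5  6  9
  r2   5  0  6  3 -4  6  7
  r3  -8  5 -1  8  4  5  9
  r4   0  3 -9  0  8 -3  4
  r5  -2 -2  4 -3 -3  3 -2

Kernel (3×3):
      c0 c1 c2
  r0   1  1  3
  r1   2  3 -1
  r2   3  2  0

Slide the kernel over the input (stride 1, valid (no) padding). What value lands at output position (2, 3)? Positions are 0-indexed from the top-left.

The receptive field on the input at this output position is [3 -4 6 / 8 4 5 / 0 8 -3]. Elementwise product with the kernel and sum: 3·1 + -4·1 + 6·3 + 8·2 + 4·3 + 5·-1 + 0·3 + 8·2.

56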